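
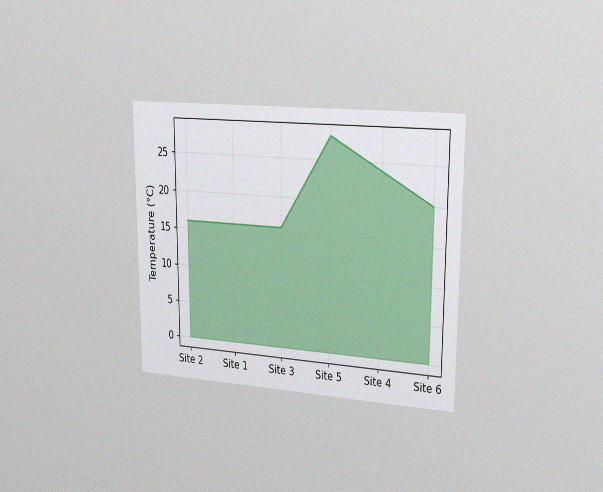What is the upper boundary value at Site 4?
The chart is viewed slightly from the right, with some photo noise. At Site 4 the upper boundary is at 24°C.

24°C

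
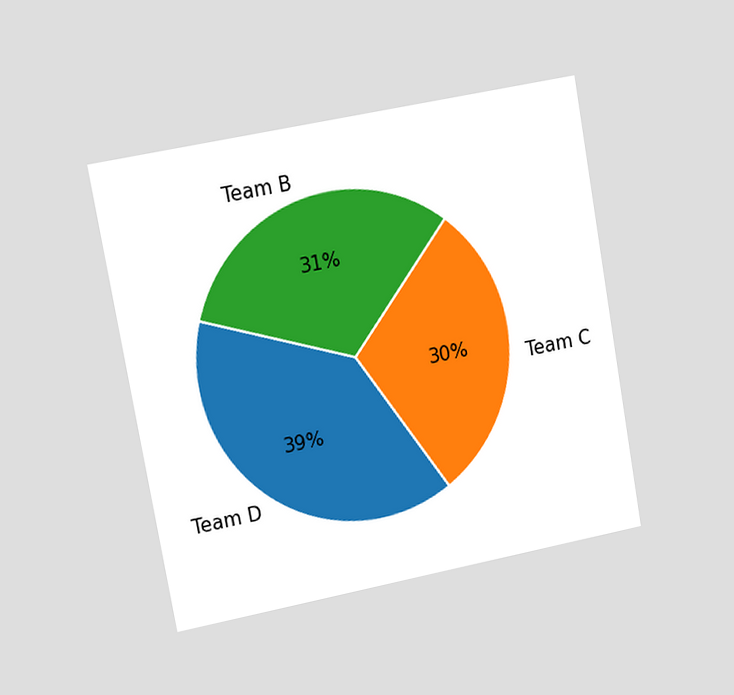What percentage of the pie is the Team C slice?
The chart is tilted about 10° counter-clockwise and viewed slightly from the left. The Team C slice takes up 30% of the pie.

30%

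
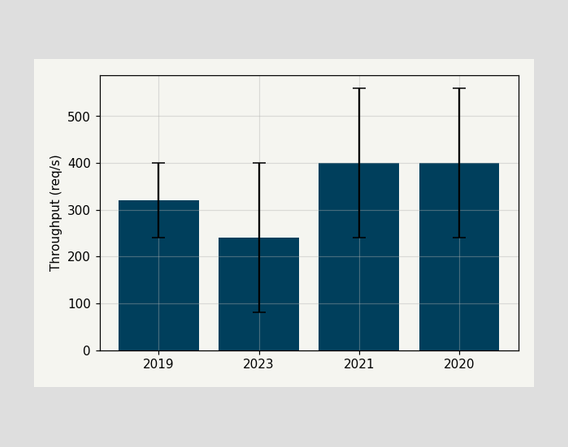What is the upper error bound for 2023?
400req/s

The 2023 bar's upper whisker reaches 400req/s.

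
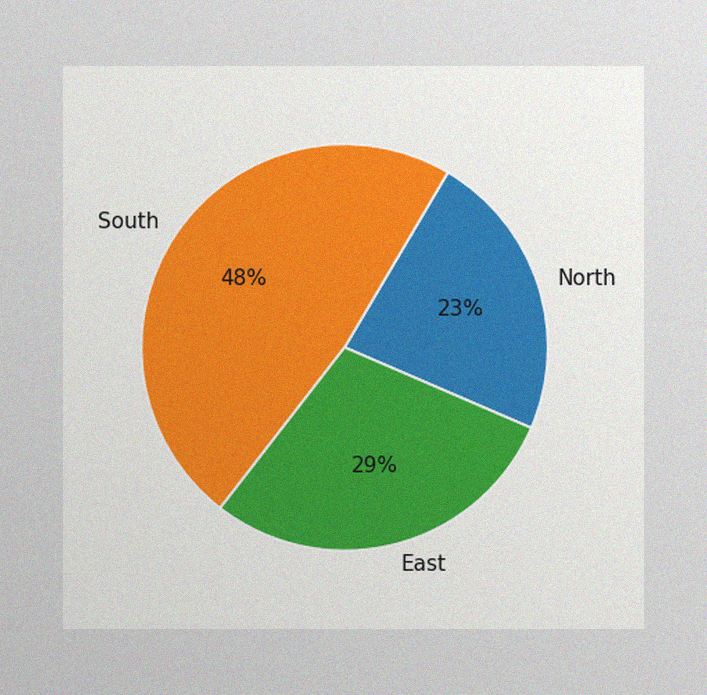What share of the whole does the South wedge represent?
The image has some photo noise and uneven lighting. The South slice takes up 48% of the pie.

48%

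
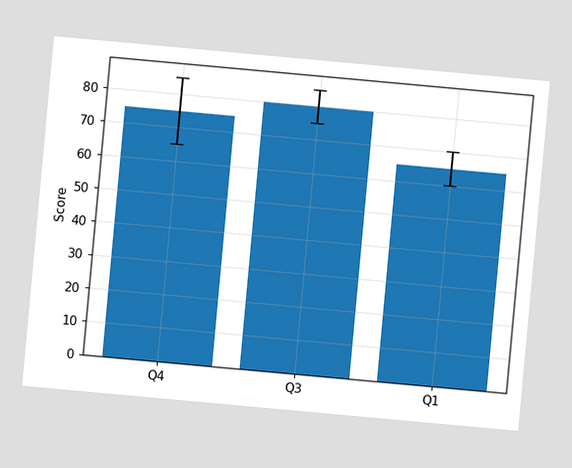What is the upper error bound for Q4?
85

The chart is tilted about 5° clockwise. The Q4 bar's upper whisker reaches 85.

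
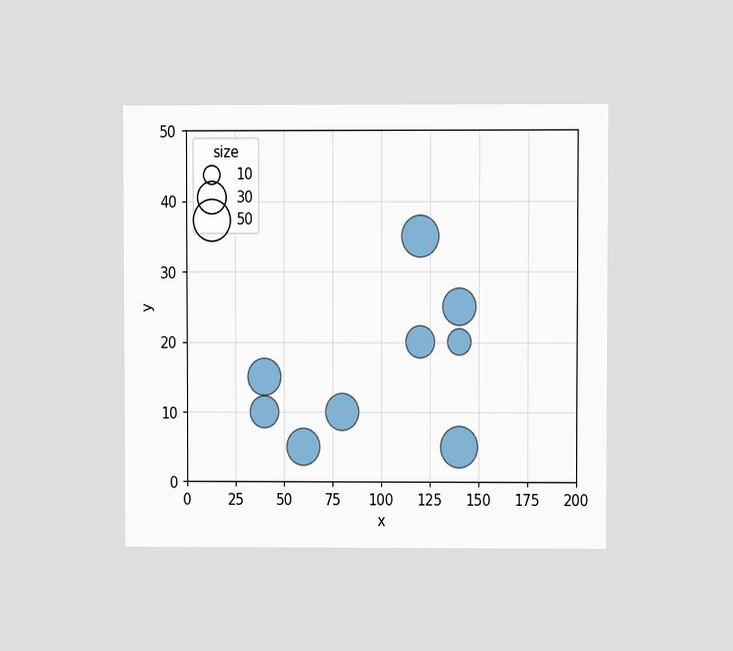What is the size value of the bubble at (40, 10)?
30

The chart is viewed at a slight angle. Matching the bubble at (40, 10) against the size legend gives 30.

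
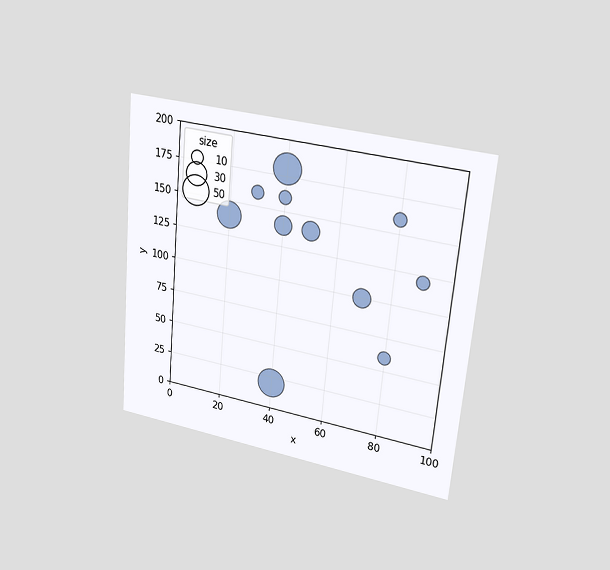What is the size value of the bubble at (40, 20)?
The chart is tilted about 5° clockwise and viewed at a slight angle. Matching the bubble at (40, 20) against the size legend gives 50.

50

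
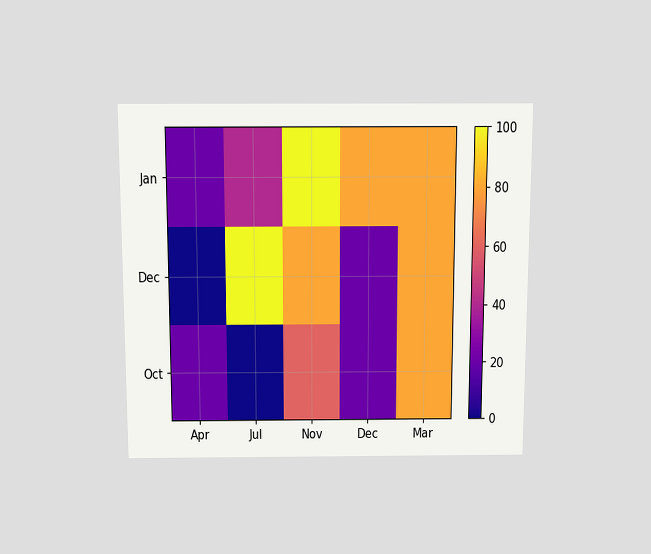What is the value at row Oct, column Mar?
The chart is viewed slightly from above. Matching cell (Oct, Mar) against the colorbar gives 80.

80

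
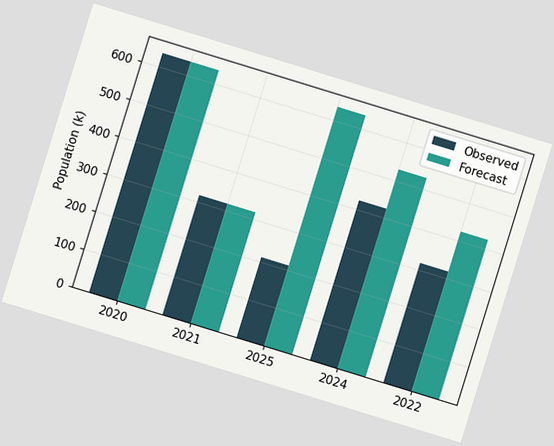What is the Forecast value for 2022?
The chart is tilted about 17° clockwise. The Forecast bar at 2022 reaches 424k on the y-axis.

424k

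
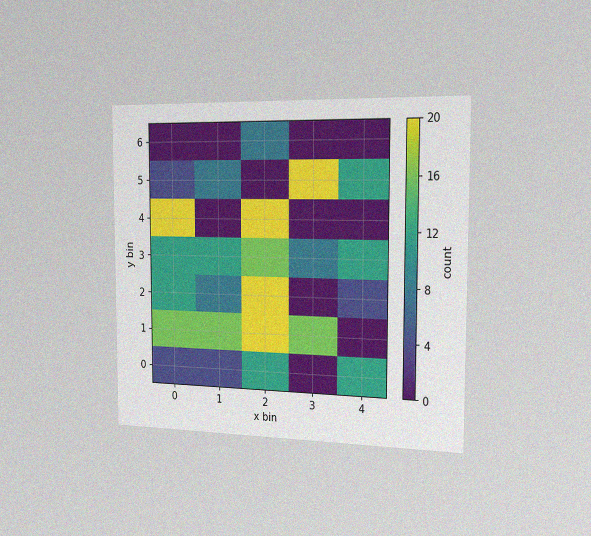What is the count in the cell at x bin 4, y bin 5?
The chart is viewed slightly from the right, with some photo noise. Matching the cell (4, 5) against the colorbar gives 12.

12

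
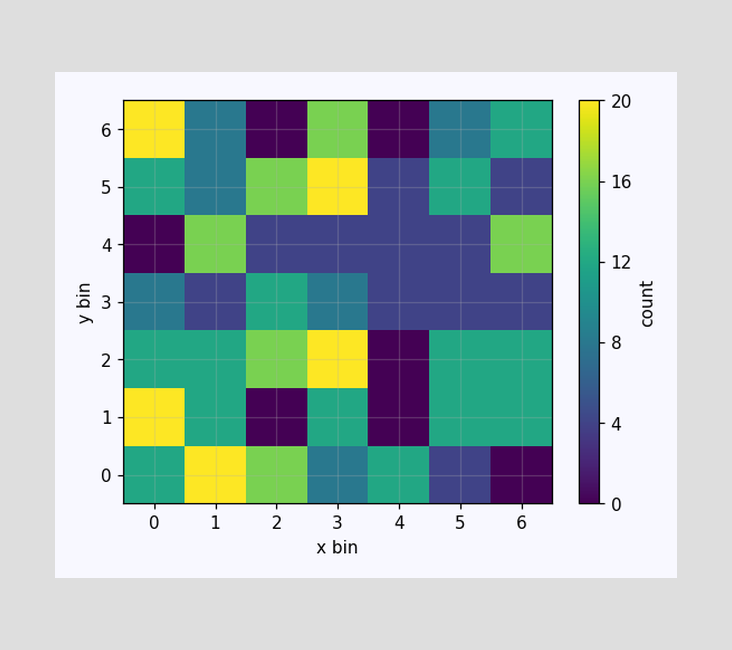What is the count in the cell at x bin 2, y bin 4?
4

Matching the cell (2, 4) against the colorbar gives 4.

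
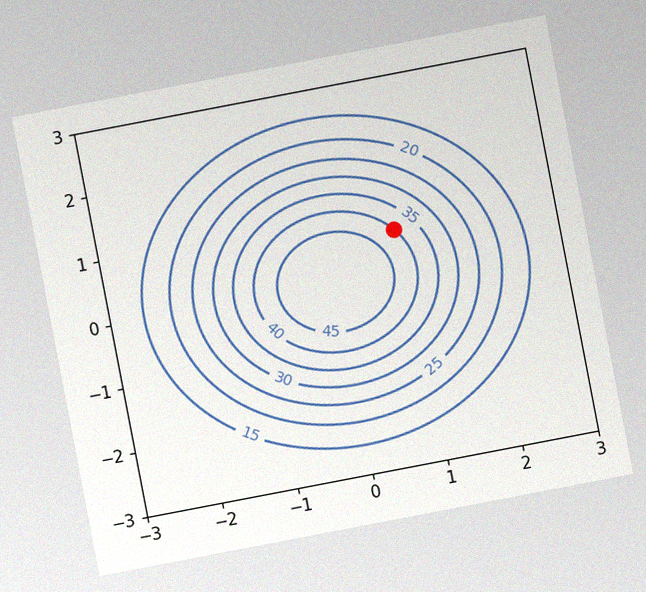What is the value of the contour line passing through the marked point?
40

The chart is tilted about 11° counter-clockwise, with some photo noise. The marked point sits on the contour labelled 40.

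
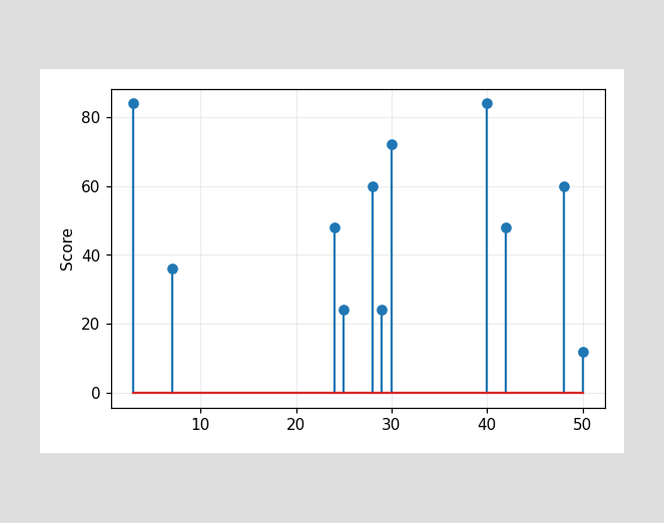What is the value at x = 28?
The stem at x=28 reaches 60.

60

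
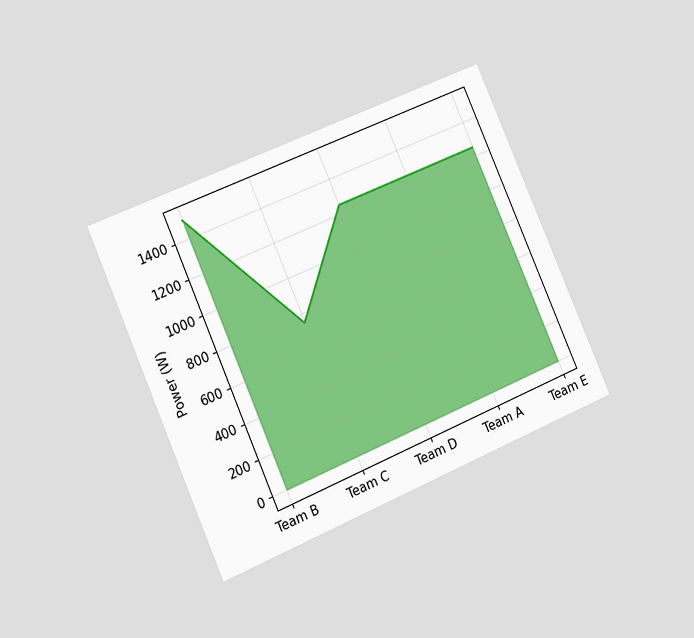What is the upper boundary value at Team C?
The chart is tilted about 24° counter-clockwise and viewed slightly from the left. At Team C the upper boundary is at 750W.

750W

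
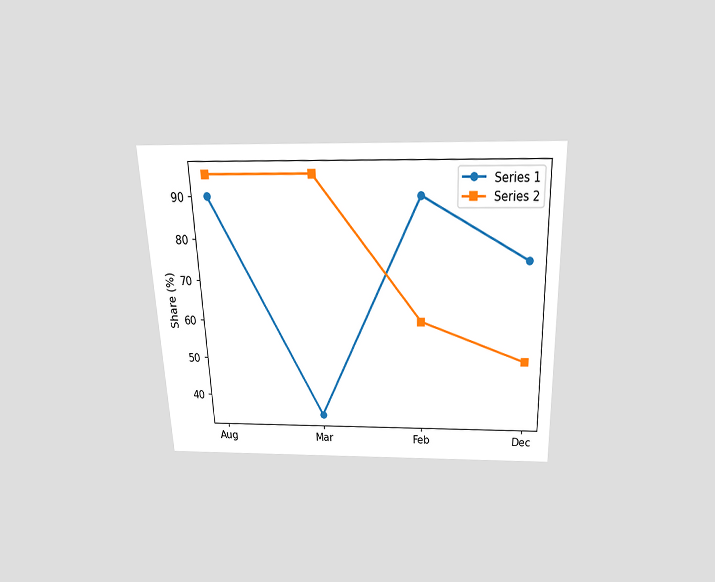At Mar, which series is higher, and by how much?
The chart is tilted about 2° counter-clockwise and viewed slightly from above. At Mar, Series 2 sits above the other line by 60%.

Series 2, by 60%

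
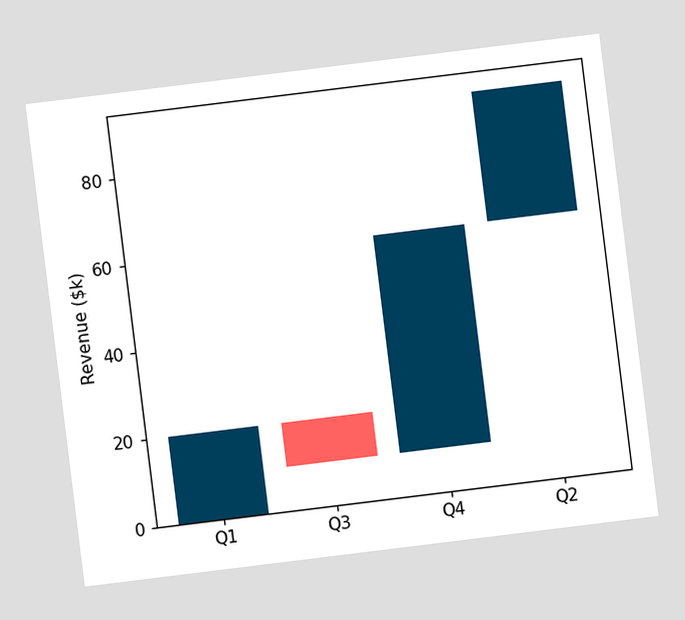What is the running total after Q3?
$10k

The chart is tilted about 7° counter-clockwise. After Q3 the running total reaches $10k.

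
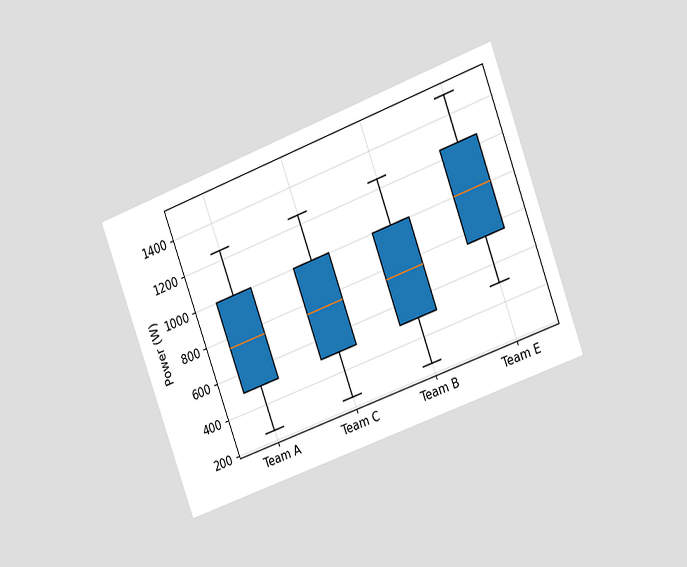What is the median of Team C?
The chart is tilted about 20° counter-clockwise and viewed at a slight angle. The median line in the Team C box sits at 750W.

750W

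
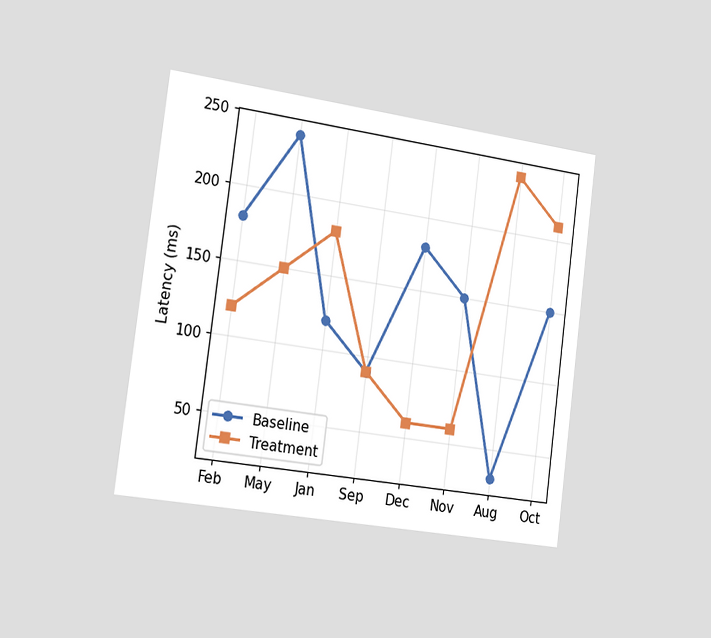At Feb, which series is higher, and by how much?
Baseline, by 60ms

The chart is tilted about 7° clockwise and viewed slightly from the left. At Feb, Baseline sits above the other line by 60ms.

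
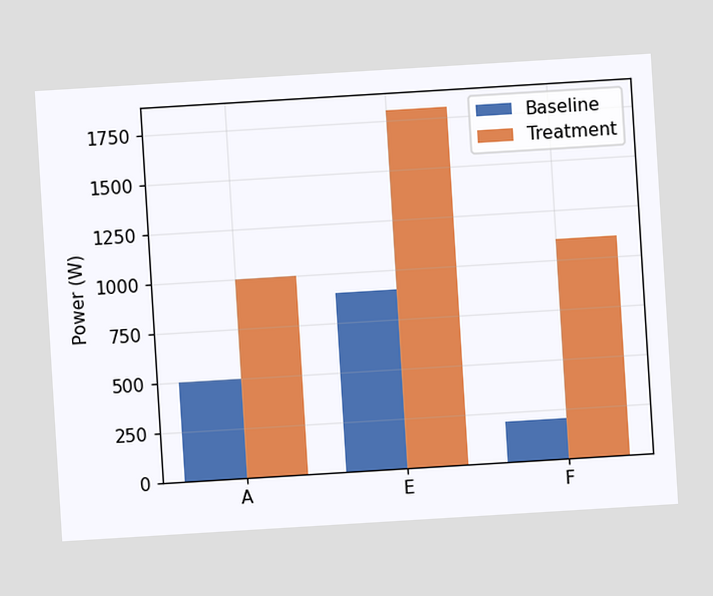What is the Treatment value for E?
1800W

The chart is tilted about 3° counter-clockwise. The Treatment bar at E reaches 1800W on the y-axis.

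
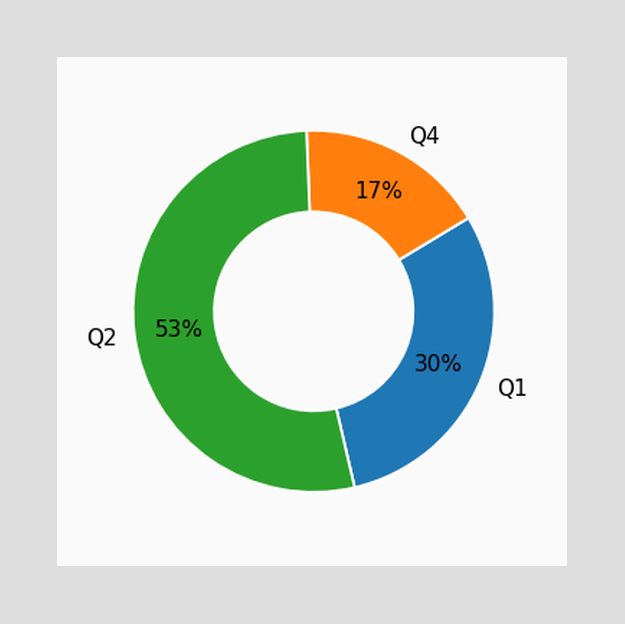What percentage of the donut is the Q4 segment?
The Q4 segment takes up 17% of the ring.

17%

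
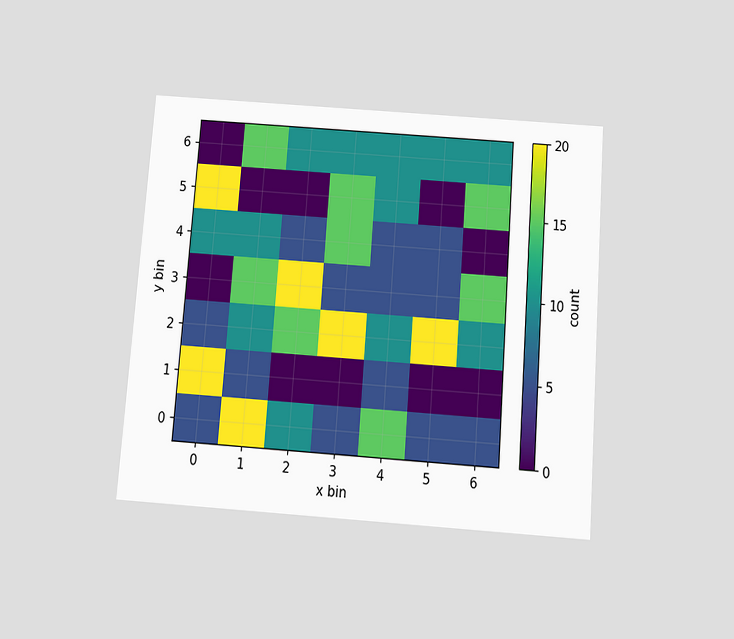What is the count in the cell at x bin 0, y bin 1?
20

The chart is tilted about 4° clockwise and viewed slightly from below. Matching the cell (0, 1) against the colorbar gives 20.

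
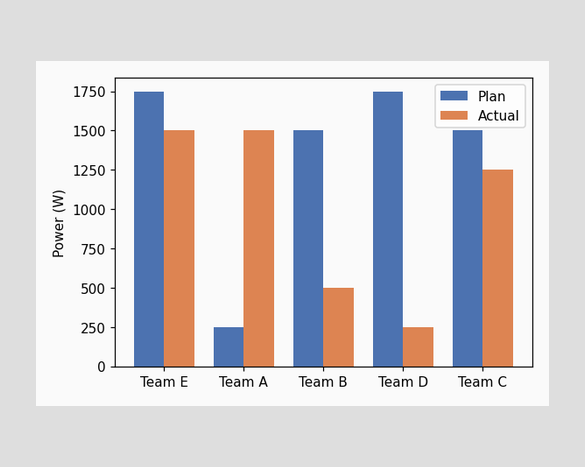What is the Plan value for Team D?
The Plan bar at Team D reaches 1750W on the y-axis.

1750W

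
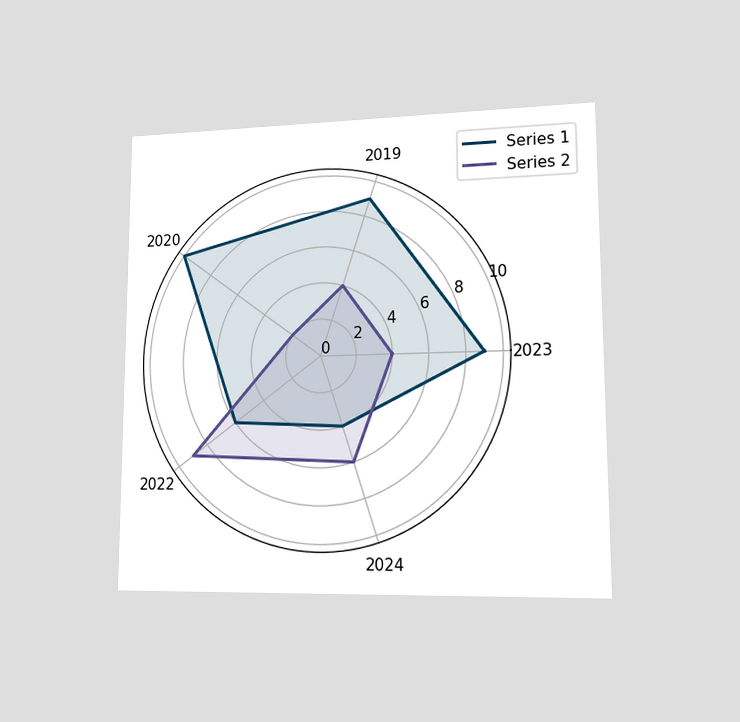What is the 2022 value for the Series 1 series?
6

The chart is viewed at a slight angle. On the 2022 axis, Series 1 reaches 6.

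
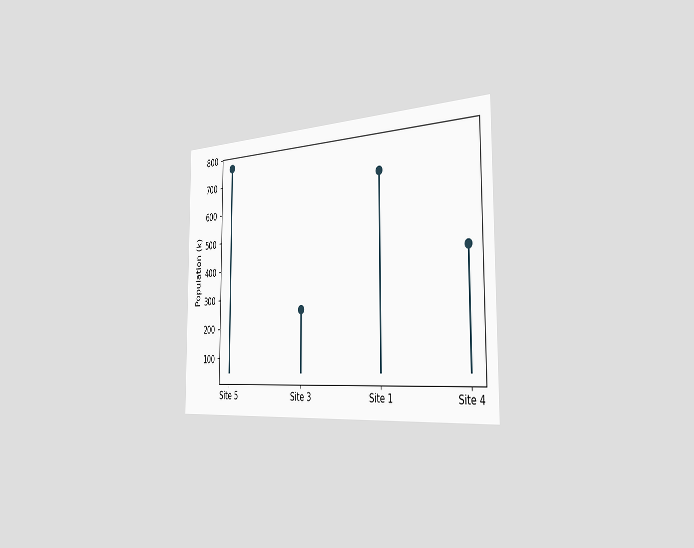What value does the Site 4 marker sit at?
425k

The chart is viewed slightly from the right. The Site 4 marker sits at 425k.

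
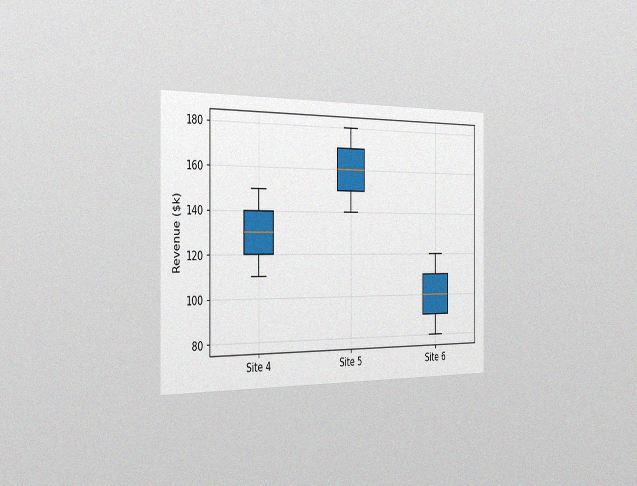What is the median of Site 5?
The chart is viewed slightly from the left, with some photo noise. The median line in the Site 5 box sits at $160k.

$160k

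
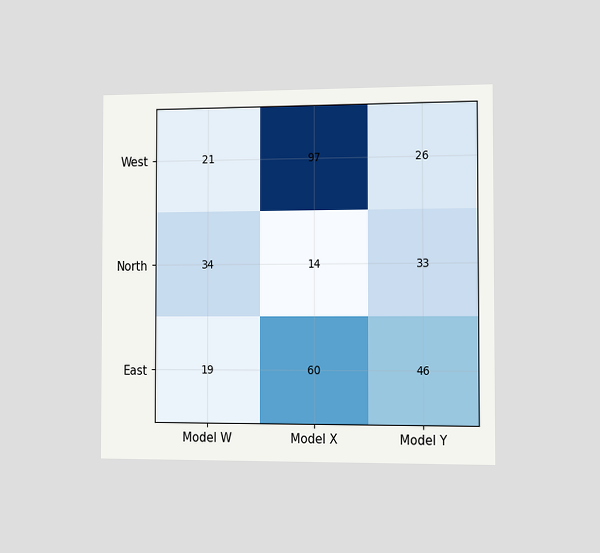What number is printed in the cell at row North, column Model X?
14

The chart is viewed slightly from the right. The (North, Model X) cell reads 14.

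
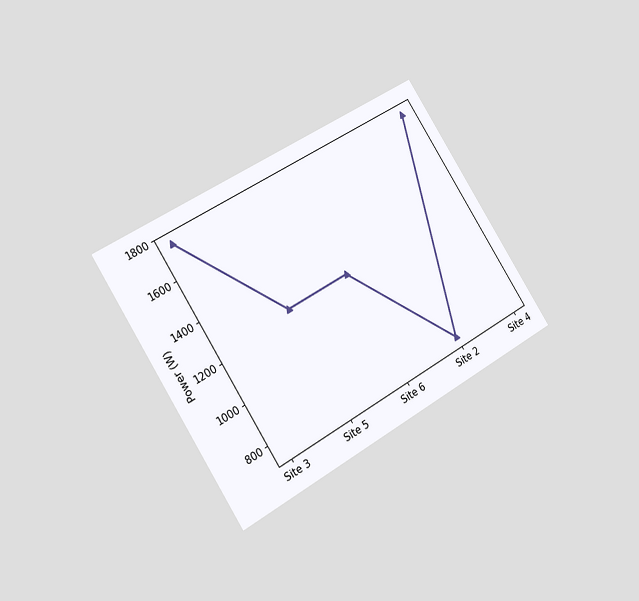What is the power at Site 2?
750W

The chart is tilted about 33° counter-clockwise and viewed slightly from the left. At Site 2, the line is at 750W.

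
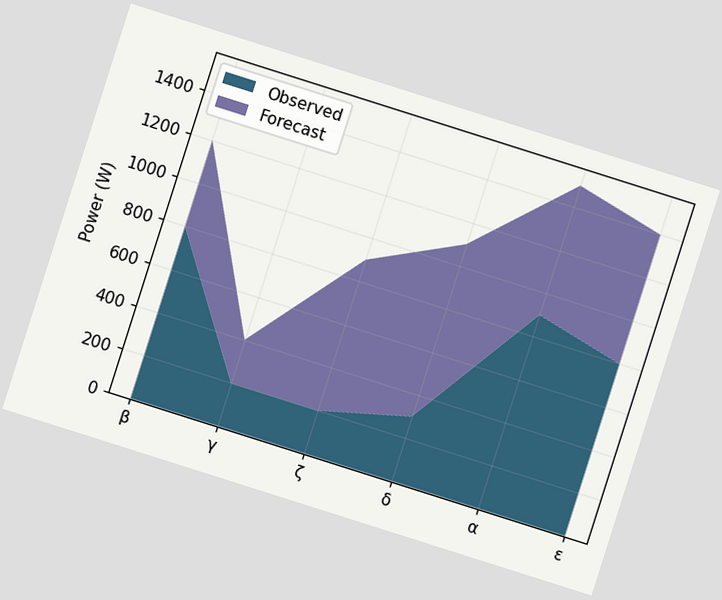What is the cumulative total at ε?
1400W

The chart is tilted about 18° clockwise. The stacked total at ε reaches 1400W.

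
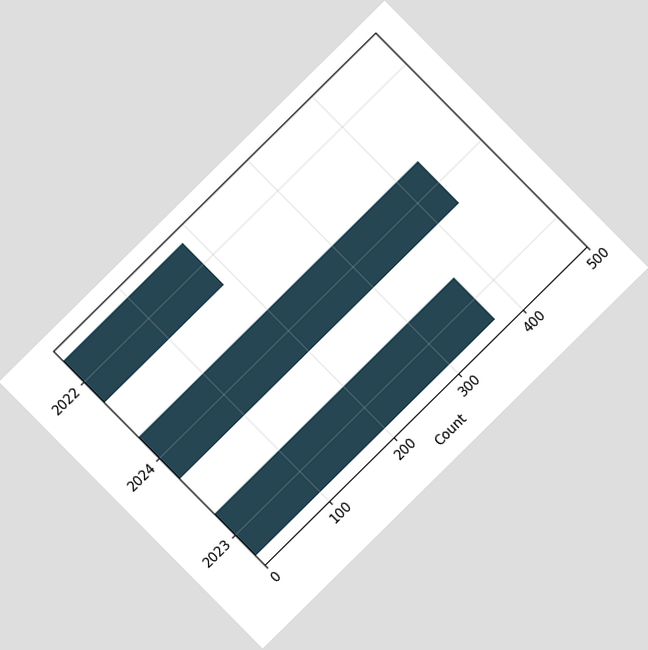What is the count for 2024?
434

The chart is tilted about 45° counter-clockwise. Reading along the chart's x-axis, the 2024 bar reaches 434.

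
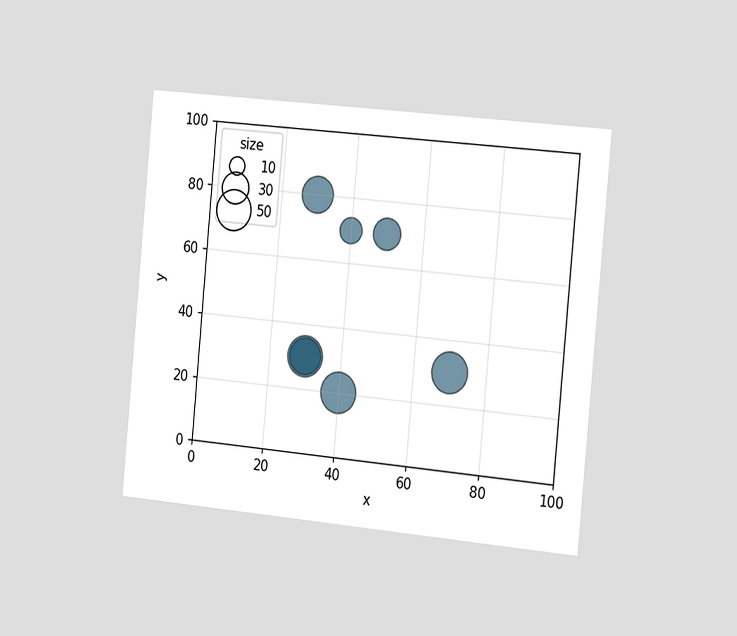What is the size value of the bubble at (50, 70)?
The chart is tilted about 5° clockwise and viewed slightly from the right. Matching the bubble at (50, 70) against the size legend gives 30.

30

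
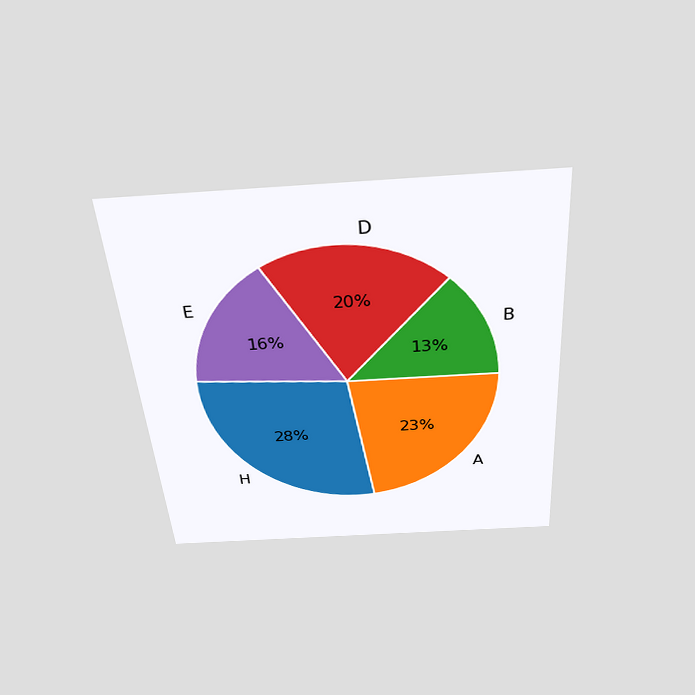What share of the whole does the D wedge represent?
The chart is tilted about 4° counter-clockwise and viewed slightly from above. The D slice takes up 20% of the pie.

20%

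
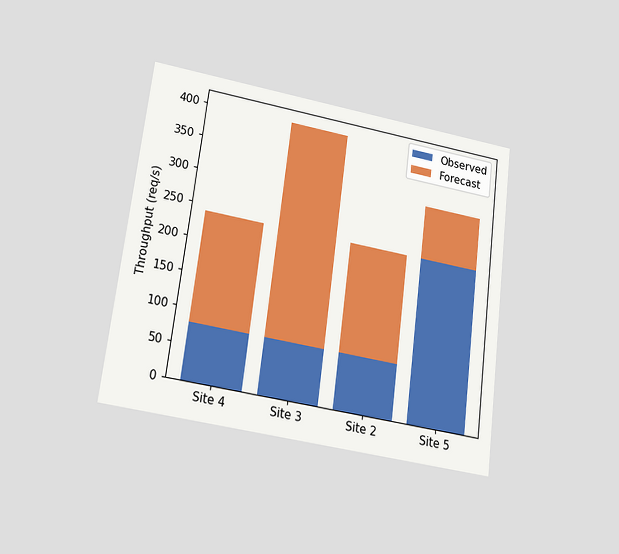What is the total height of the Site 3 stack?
400req/s

The chart is tilted about 7° clockwise and viewed slightly from below. The Site 3 stack's top reaches 400req/s on the y-axis.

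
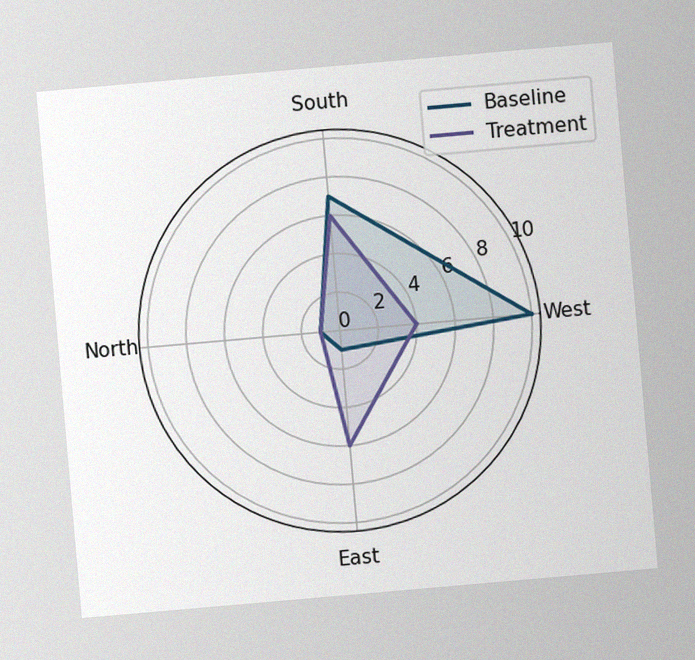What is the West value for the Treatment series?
4

The chart is tilted about 5° counter-clockwise, with some photo noise. On the West axis, Treatment reaches 4.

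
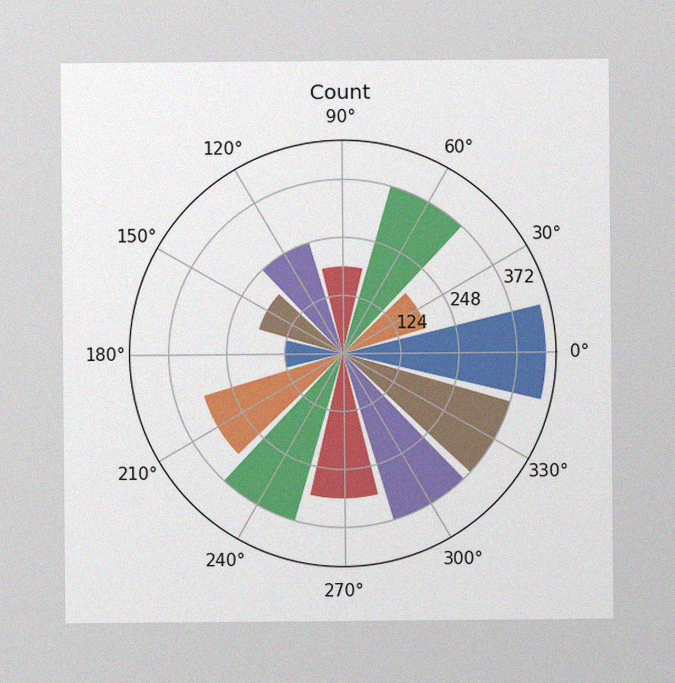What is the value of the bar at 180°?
124

The image has some photo noise and uneven lighting. The bar at 180° reaches 124 on the radial axis.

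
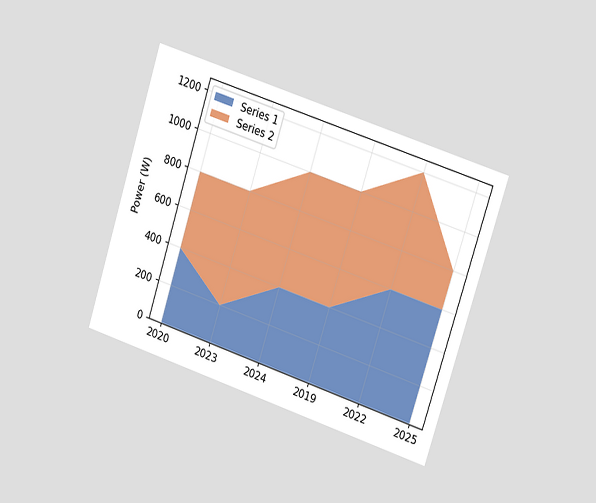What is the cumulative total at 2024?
1000W

The chart is tilted about 18° clockwise and viewed slightly from the right. The stacked total at 2024 reaches 1000W.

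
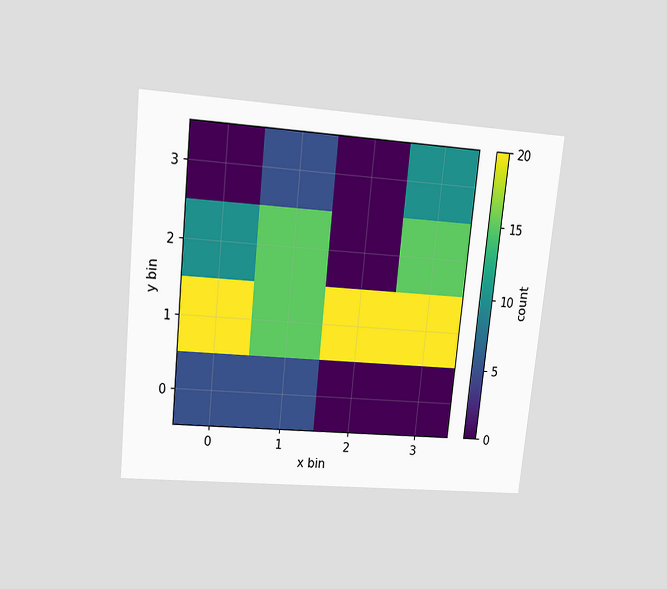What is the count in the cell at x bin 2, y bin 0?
The chart is tilted about 6° clockwise and viewed slightly from above. Matching the cell (2, 0) against the colorbar gives 0.

0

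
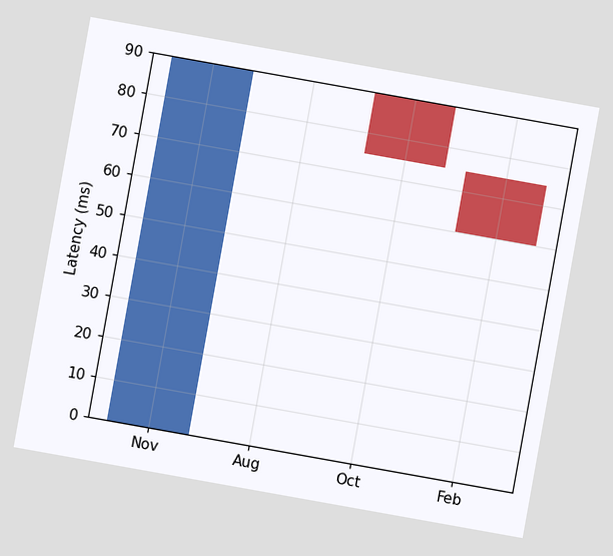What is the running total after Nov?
The chart is tilted about 10° clockwise. After Nov the running total reaches 90ms.

90ms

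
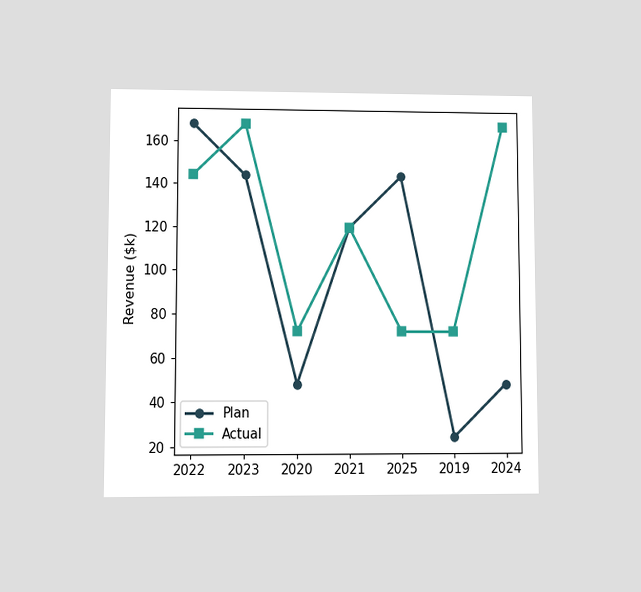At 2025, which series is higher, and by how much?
The chart is viewed at a slight angle. At 2025, Plan sits above the other line by $72k.

Plan, by $72k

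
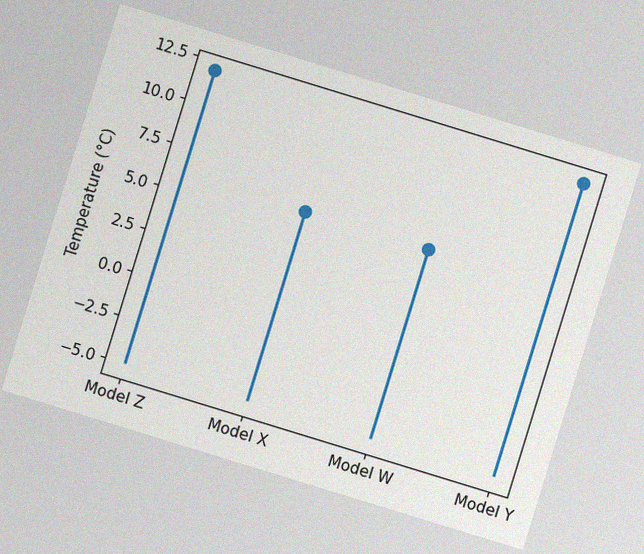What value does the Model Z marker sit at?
12°C

The chart is tilted about 17° clockwise, with some photo noise. The Model Z marker sits at 12°C.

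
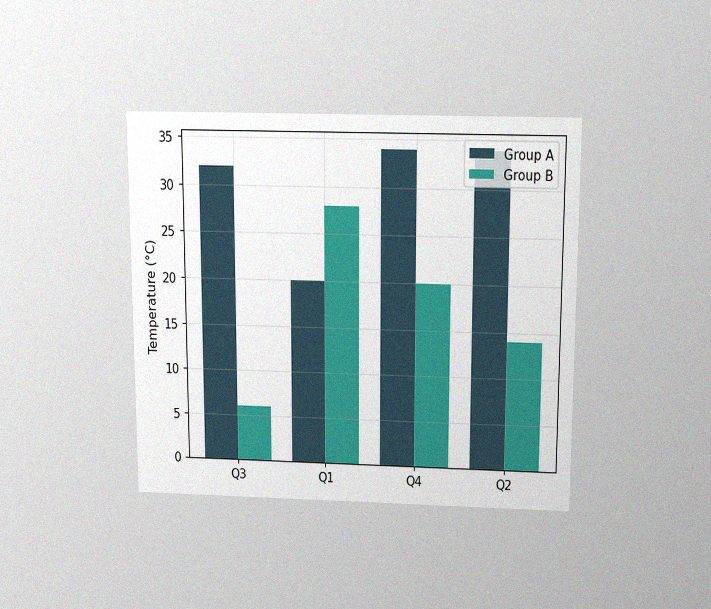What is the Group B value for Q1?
28°C

The chart is viewed slightly from above, with some photo noise. The Group B bar at Q1 reaches 28°C on the y-axis.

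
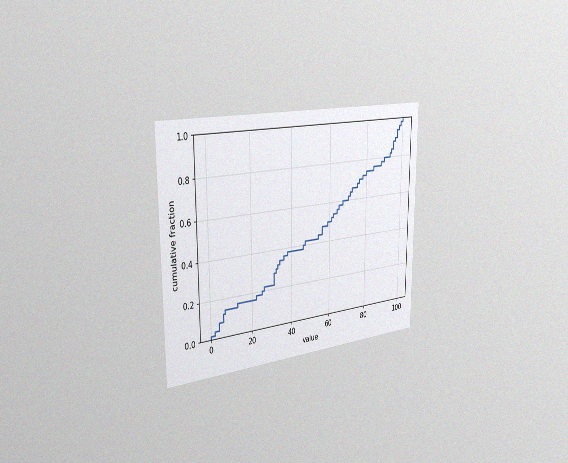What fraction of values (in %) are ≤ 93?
The chart is viewed slightly from the left, with some photo noise. At x=93 the ECDF step is at 82%.

82%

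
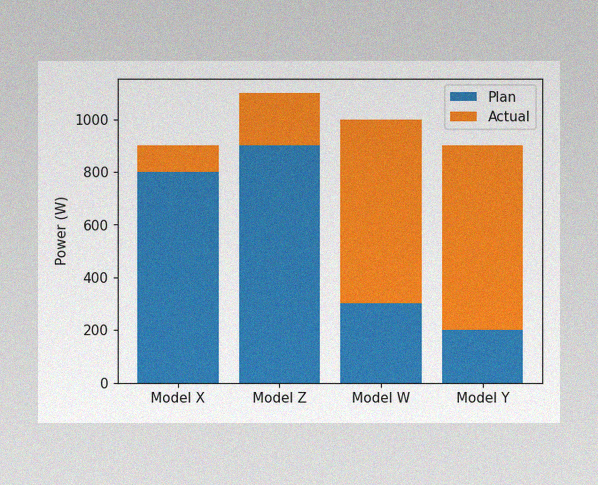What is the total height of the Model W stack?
The image has some photo noise and uneven lighting. The Model W stack's top reaches 1000W on the y-axis.

1000W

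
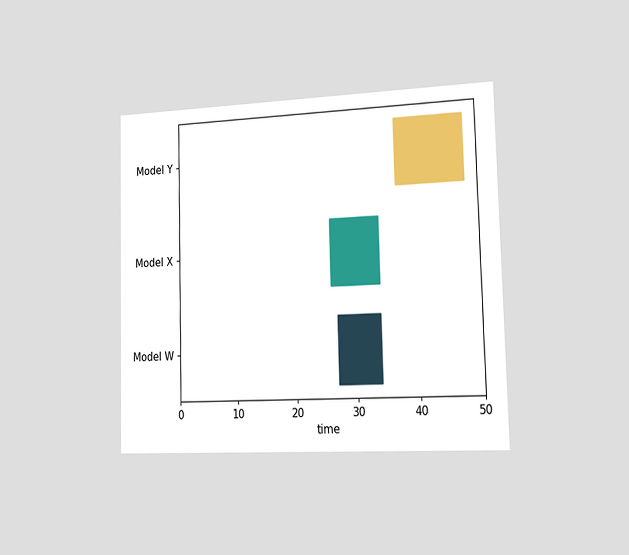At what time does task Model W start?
27

The chart is viewed slightly from the right. The Model W bar begins at t=27.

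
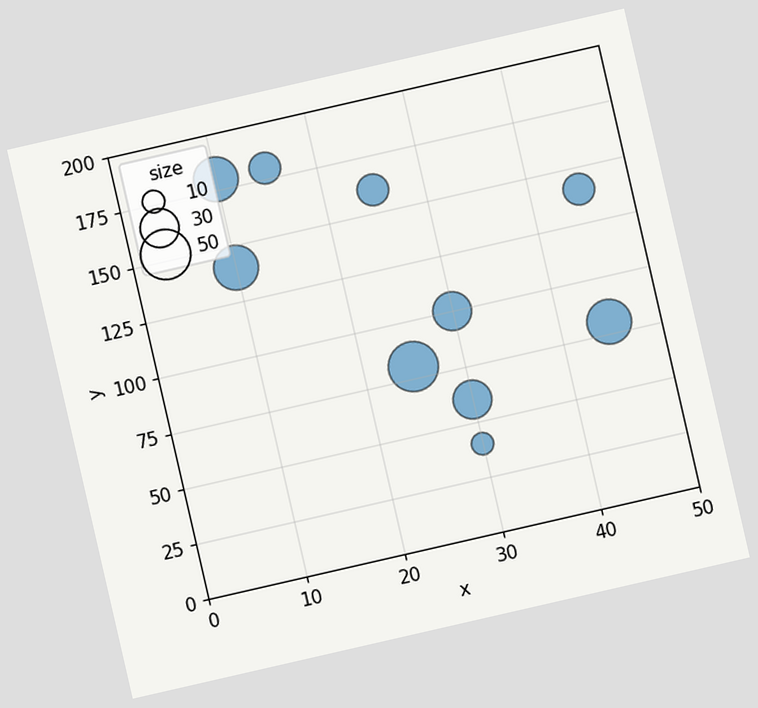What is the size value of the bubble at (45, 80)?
The chart is tilted about 13° counter-clockwise. Matching the bubble at (45, 80) against the size legend gives 40.

40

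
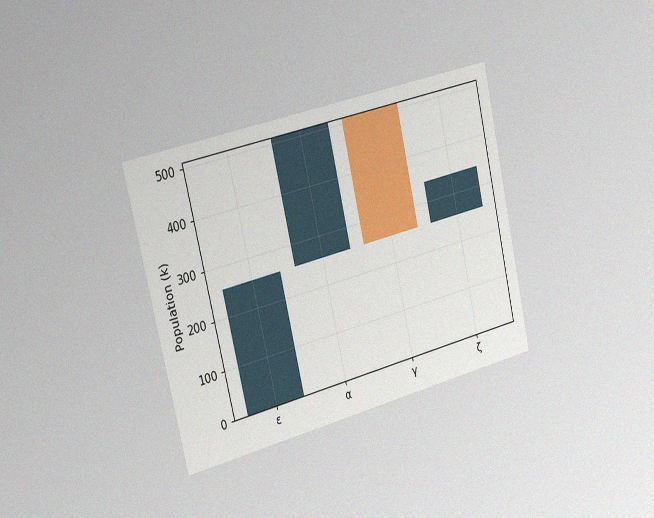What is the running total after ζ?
340k

The chart is tilted about 13° counter-clockwise and viewed slightly from the left, with some photo noise. After ζ the running total reaches 340k.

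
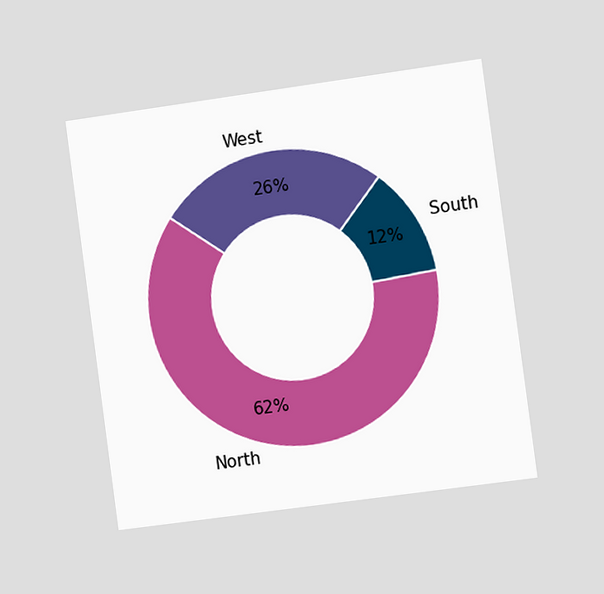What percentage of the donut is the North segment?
62%

The chart is tilted about 8° counter-clockwise and viewed slightly from the right. The North segment takes up 62% of the ring.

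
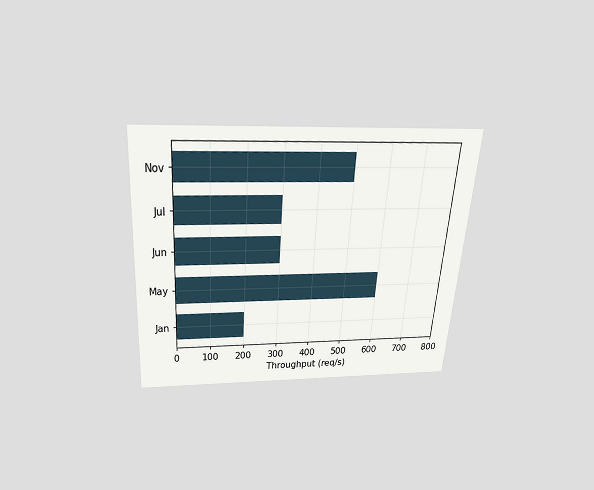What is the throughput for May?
600req/s

The chart is tilted about 4° clockwise and viewed slightly from above. Reading along the chart's x-axis, the May bar reaches 600req/s.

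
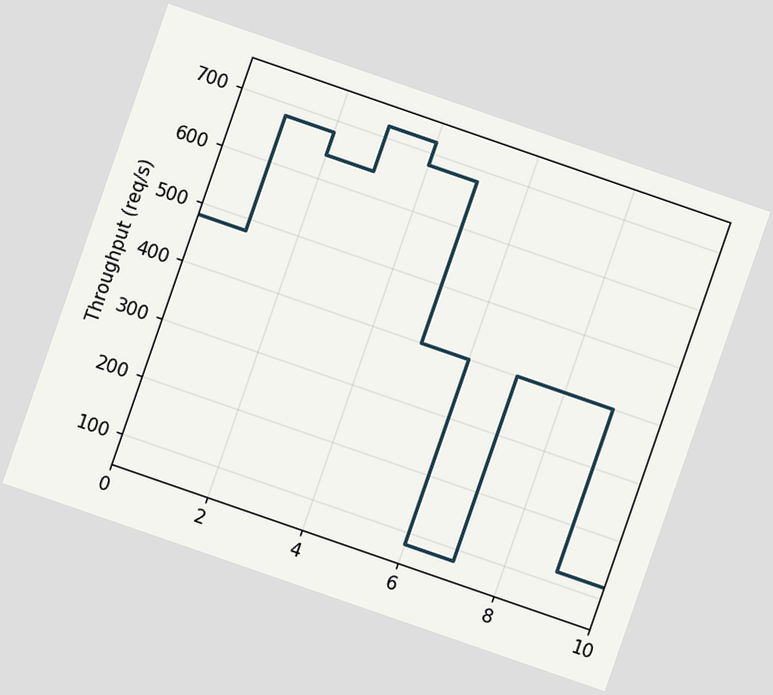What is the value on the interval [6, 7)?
The chart is tilted about 19° clockwise. On [6, 7) the step sits at 80req/s.

80req/s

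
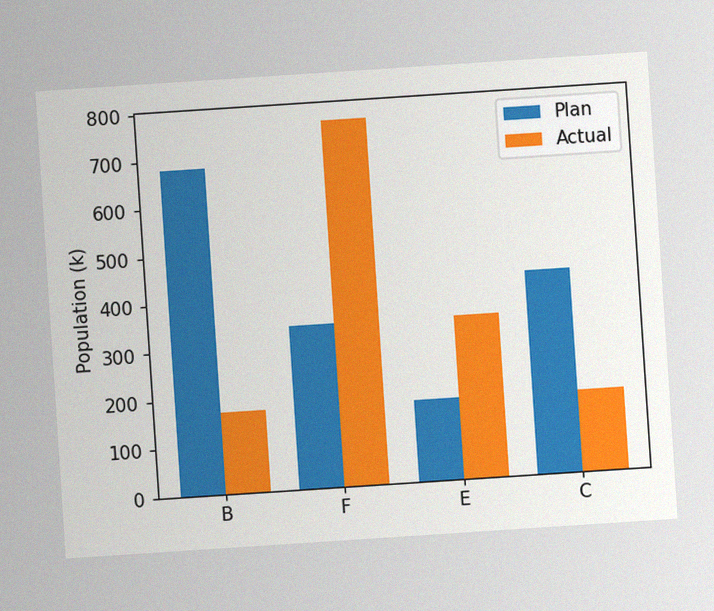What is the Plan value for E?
The chart is tilted about 4° counter-clockwise, with some photo noise. The Plan bar at E reaches 170k on the y-axis.

170k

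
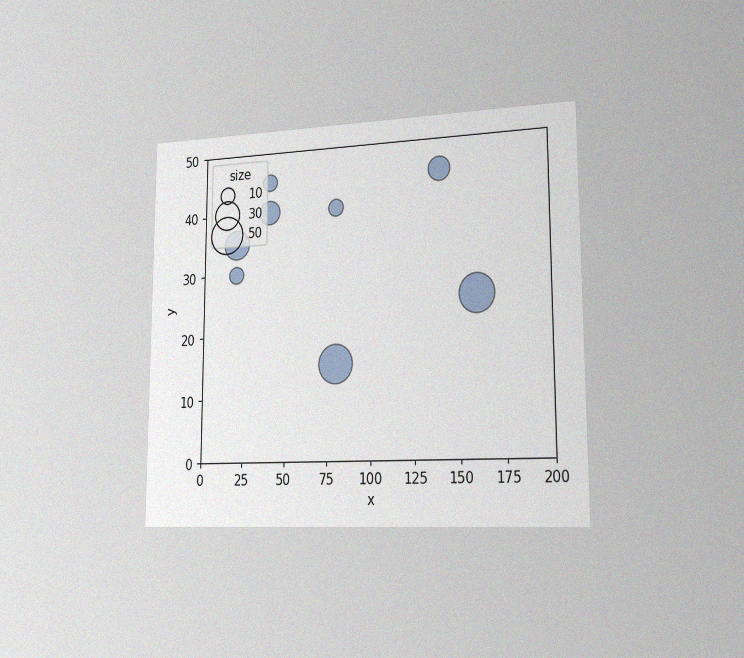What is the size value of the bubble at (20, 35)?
30

The chart is viewed slightly from the right, with some photo noise. Matching the bubble at (20, 35) against the size legend gives 30.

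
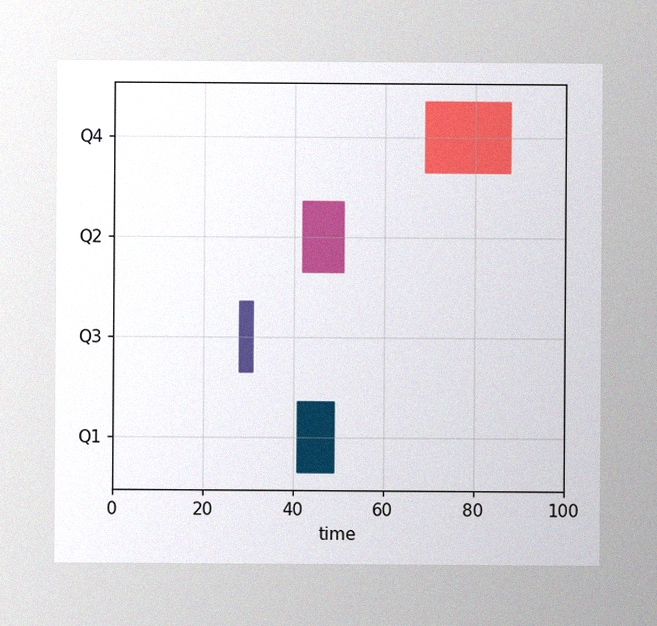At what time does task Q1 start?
The image has some photo noise and uneven lighting. The Q1 bar begins at t=41.

41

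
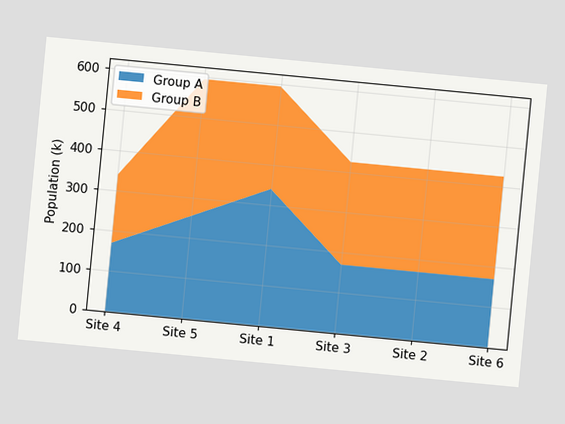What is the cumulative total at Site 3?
425k

The chart is tilted about 5° clockwise. The stacked total at Site 3 reaches 425k.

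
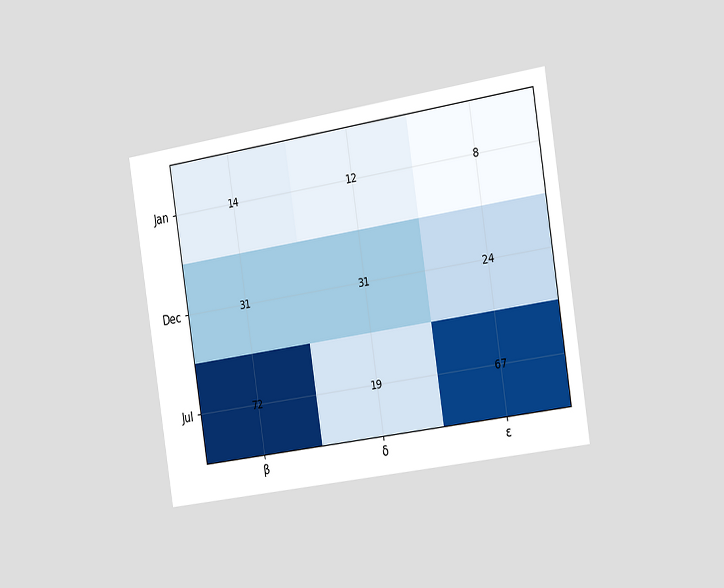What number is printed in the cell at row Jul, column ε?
67

The chart is tilted about 9° counter-clockwise and viewed slightly from the right. The (Jul, ε) cell reads 67.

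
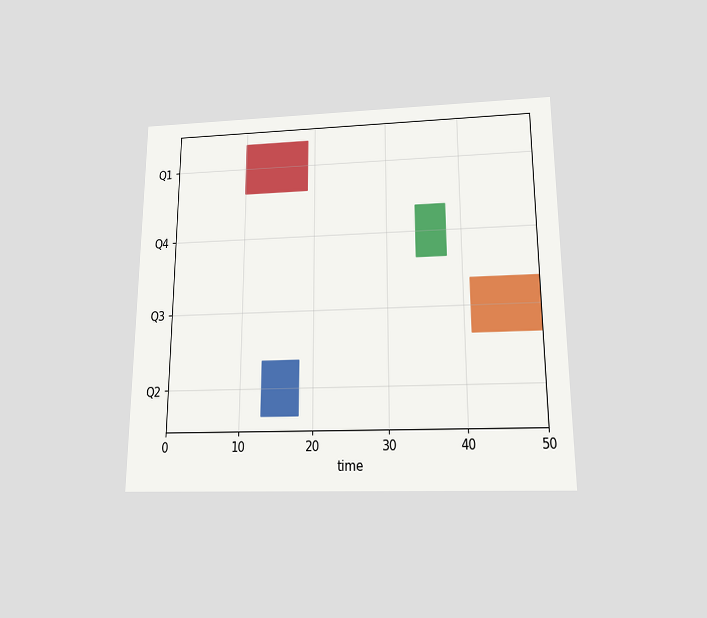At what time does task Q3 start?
The chart is viewed slightly from below. The Q3 bar begins at t=41.

41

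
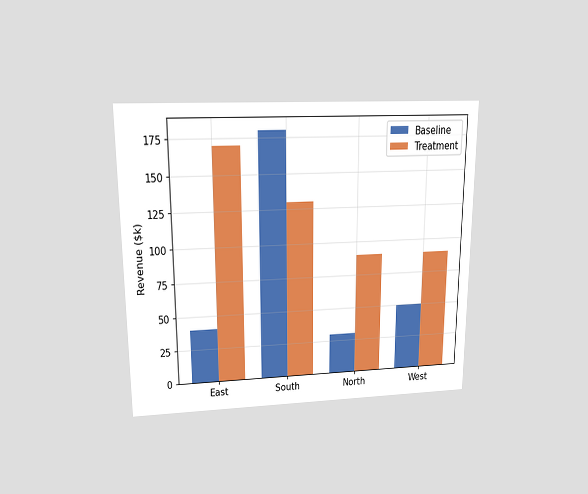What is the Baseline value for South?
$180k

The chart is viewed slightly from above. The Baseline bar at South reaches $180k on the y-axis.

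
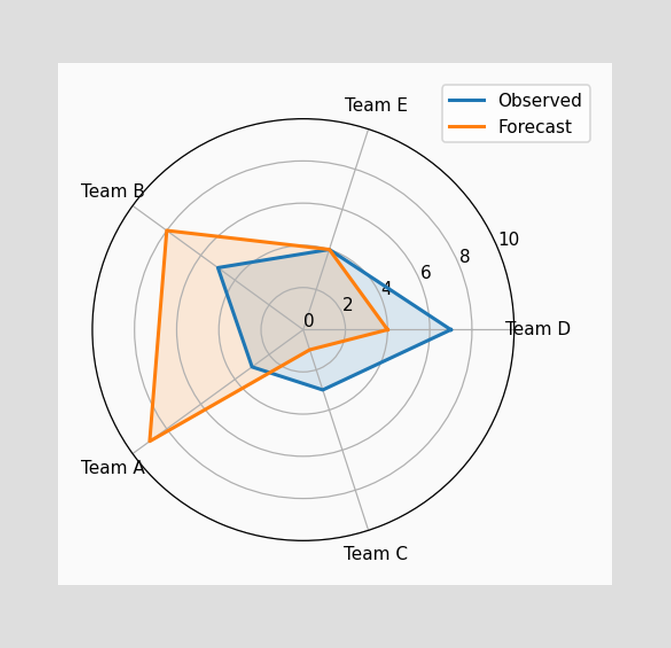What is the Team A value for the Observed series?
3

On the Team A axis, Observed reaches 3.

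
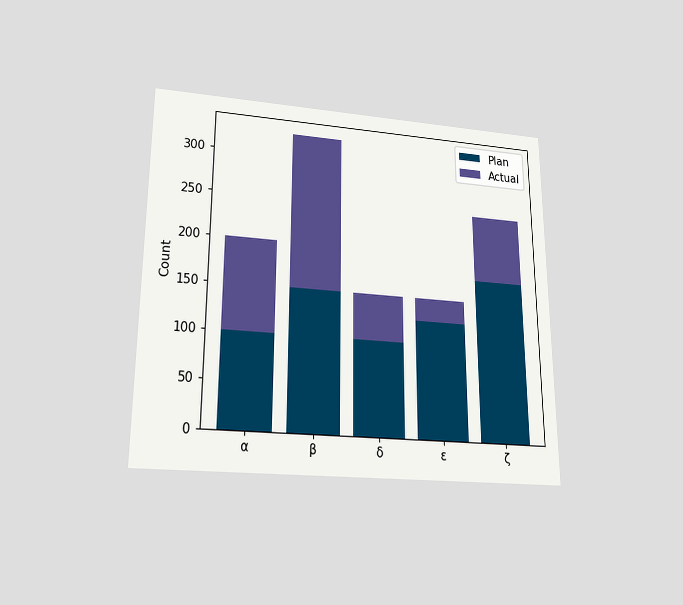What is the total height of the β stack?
The chart is viewed slightly from below. The β stack's top reaches 325 on the y-axis.

325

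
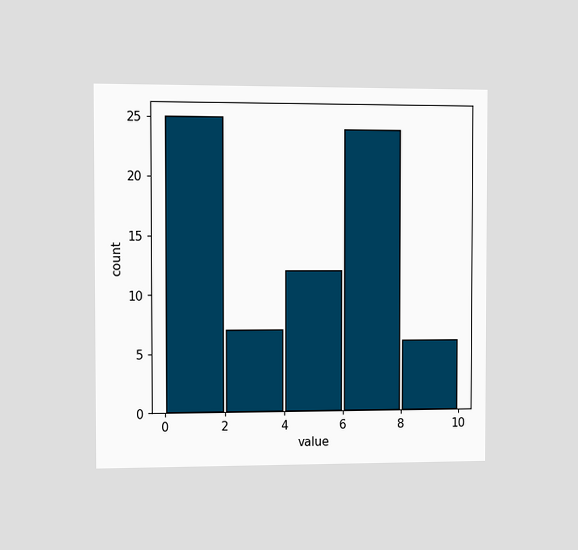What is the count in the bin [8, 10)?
6

The chart is viewed at a slight angle. The [8, 10) bin has height 6.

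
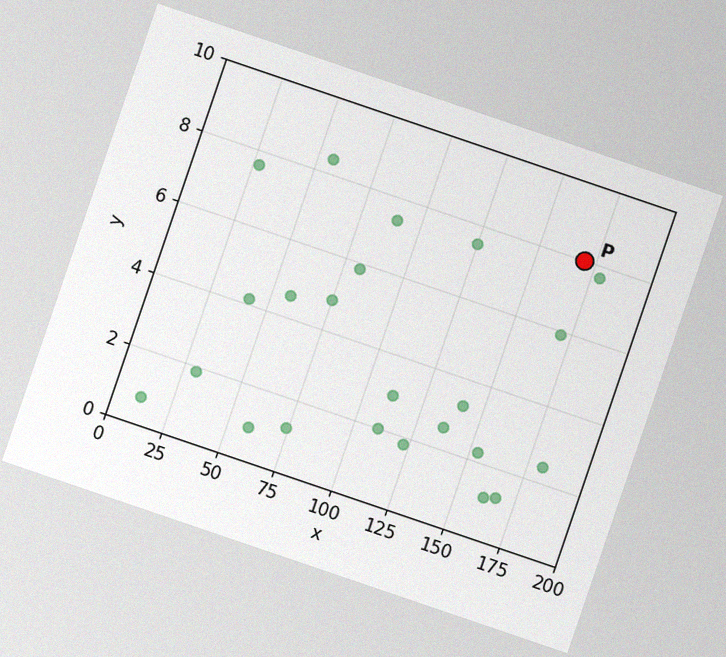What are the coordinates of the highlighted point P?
(170, 8)

The chart is tilted about 19° clockwise, with some photo noise. Following the gridlines from P to each axis, P sits at (170, 8).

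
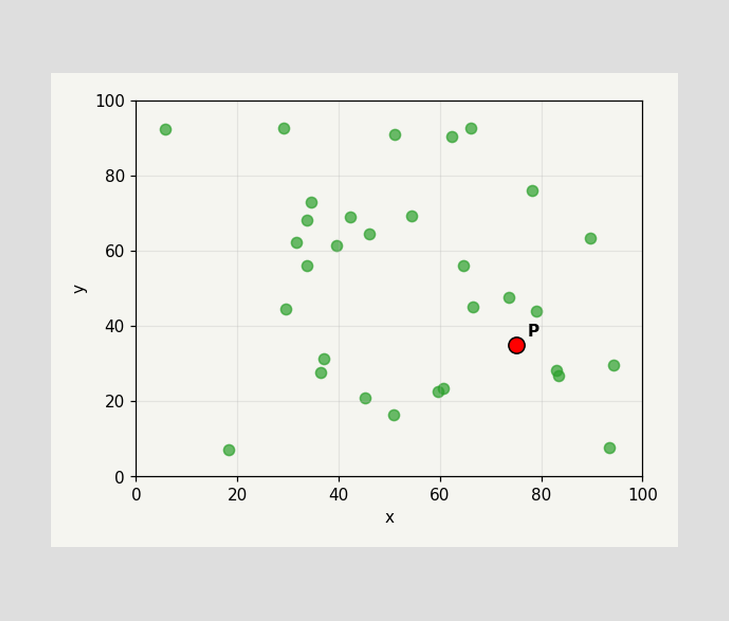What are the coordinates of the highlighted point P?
Following the gridlines from P to each axis, P sits at (75, 35).

(75, 35)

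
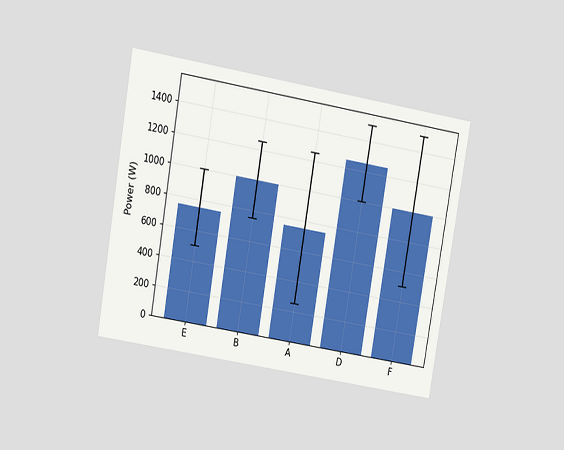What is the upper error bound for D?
1500W

The chart is tilted about 10° clockwise and viewed at a slight angle. The D bar's upper whisker reaches 1500W.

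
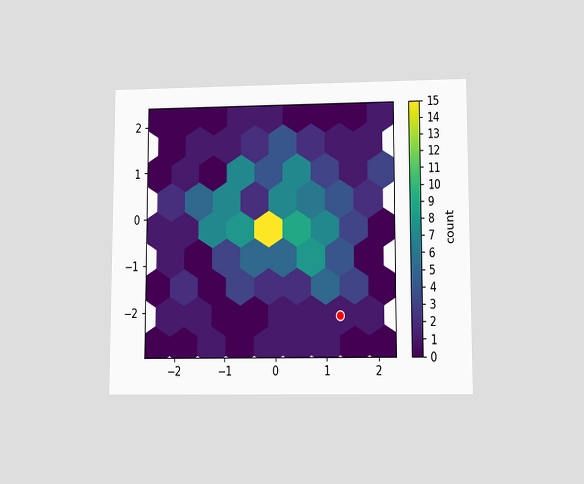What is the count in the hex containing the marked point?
The chart is viewed at a slight angle. The marked hex reads 1 on the colorbar.

1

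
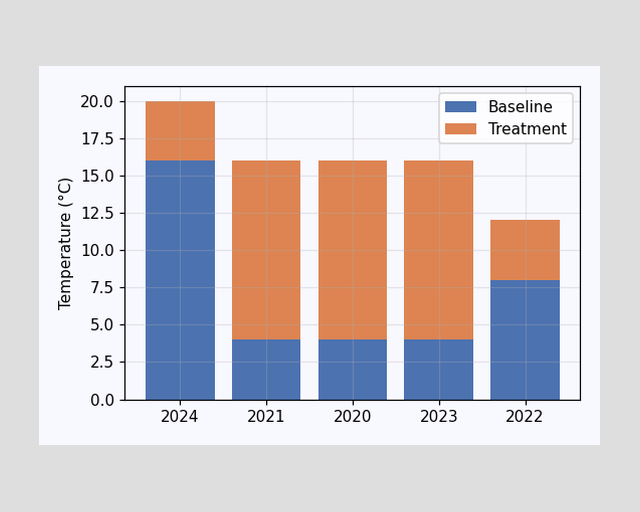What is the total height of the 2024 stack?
20°C

The 2024 stack's top reaches 20°C on the y-axis.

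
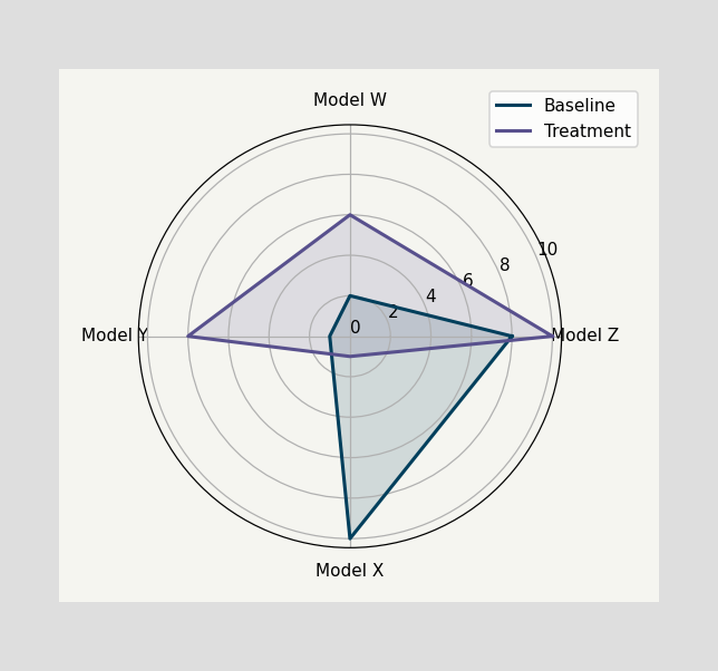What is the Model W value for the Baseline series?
2

On the Model W axis, Baseline reaches 2.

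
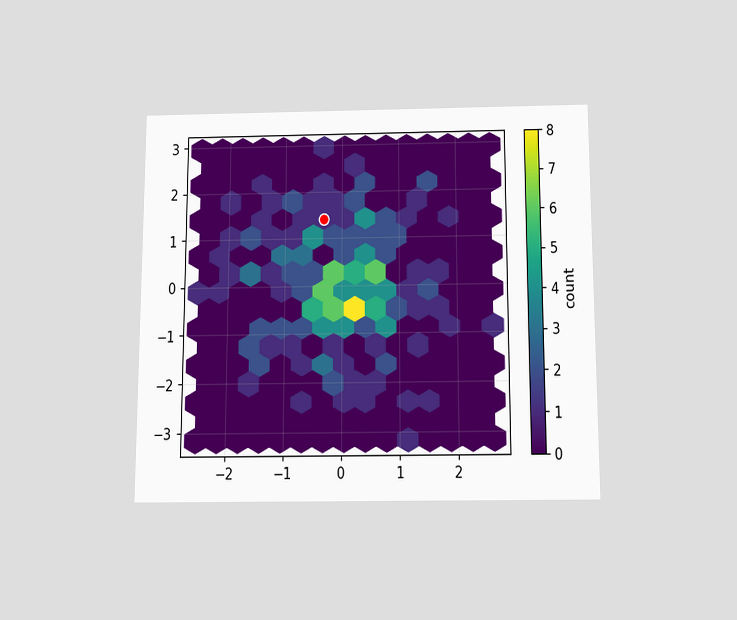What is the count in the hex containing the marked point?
1

The chart is viewed slightly from below. The marked hex reads 1 on the colorbar.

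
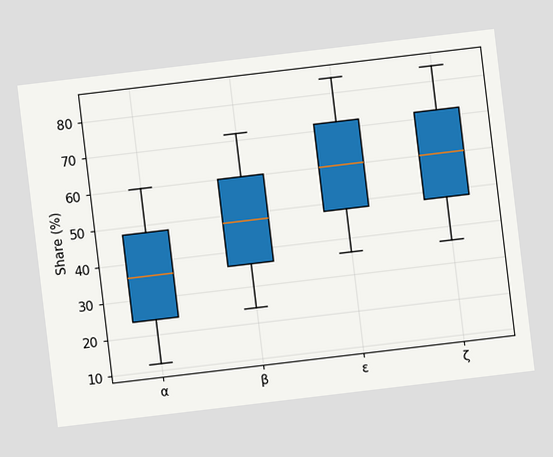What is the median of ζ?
The chart is tilted about 7° counter-clockwise. The median line in the ζ box sits at 60%.

60%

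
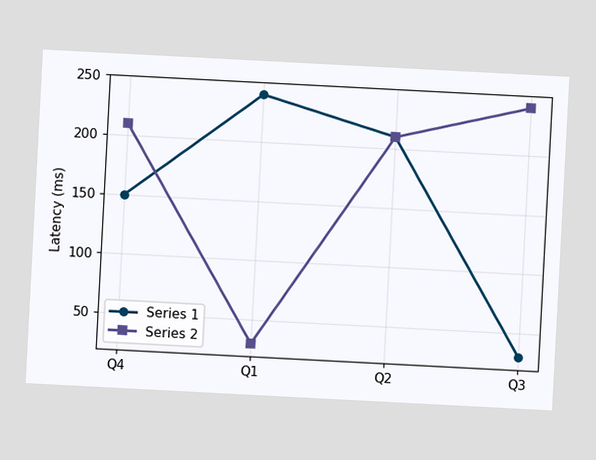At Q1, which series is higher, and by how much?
Series 1, by 210ms

The chart is tilted about 3° clockwise. At Q1, Series 1 sits above the other line by 210ms.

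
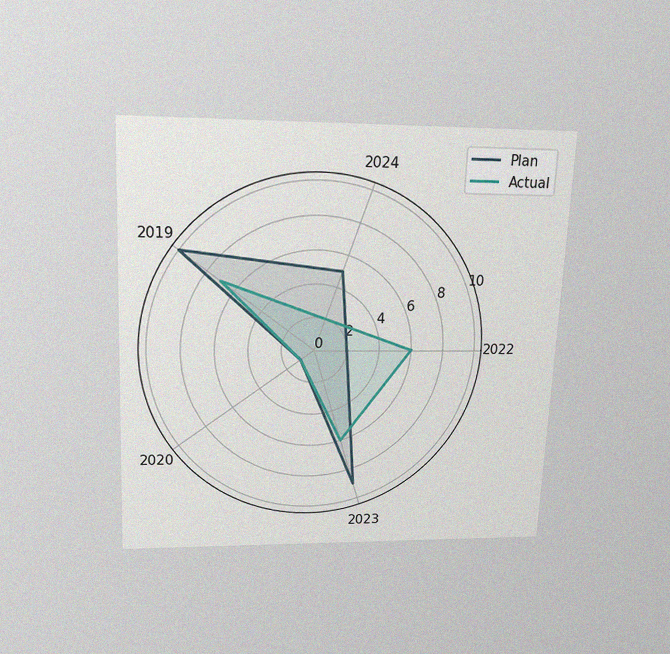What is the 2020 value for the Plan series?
1

The chart is tilted about 3° clockwise and viewed slightly from above, with some photo noise. On the 2020 axis, Plan reaches 1.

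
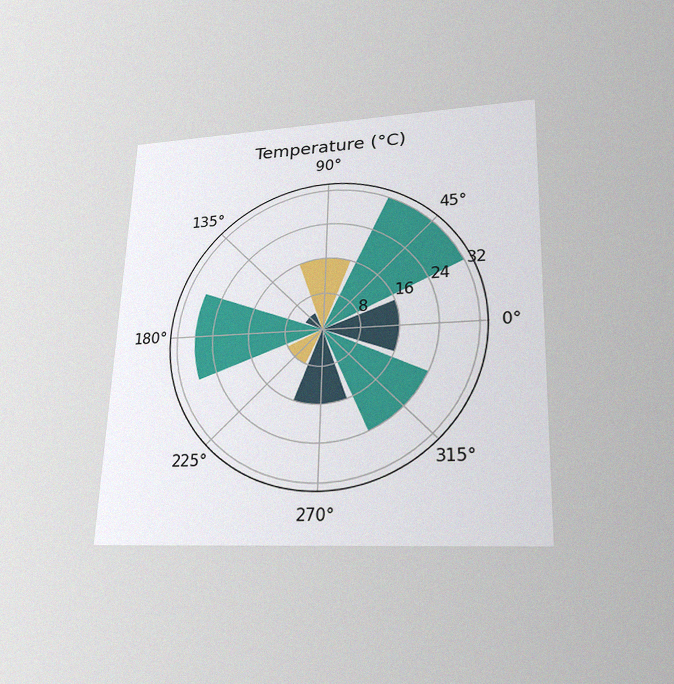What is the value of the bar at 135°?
The chart is tilted about 2° clockwise and viewed slightly from below, with some photo noise. The bar at 135° reaches 4°C on the radial axis.

4°C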